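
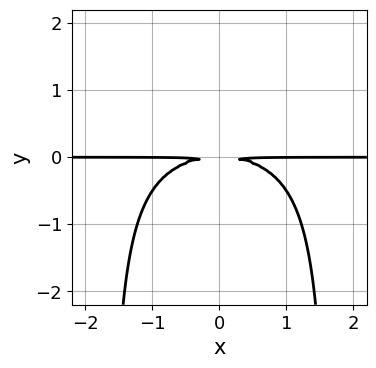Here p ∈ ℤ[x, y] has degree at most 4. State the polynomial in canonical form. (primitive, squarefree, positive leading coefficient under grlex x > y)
x^2*y^2 - x^2*y - 3*y^2

1. deg p = 4. A generic line meets the curve in up to 4 points.
2. Symmetries: the x ↦ −x reflection is a symmetry, so x appears only in even powers.
3. Reading off the gridlines: the visible x-axis segment lies entirely on the curve.
4. Matching integer coefficients to the picture gives p.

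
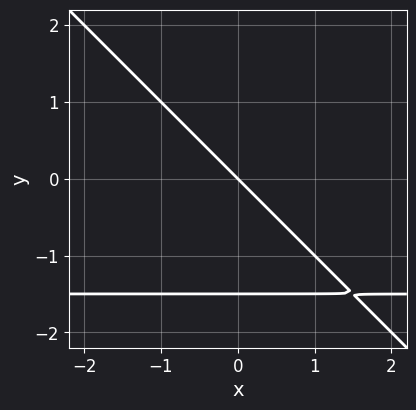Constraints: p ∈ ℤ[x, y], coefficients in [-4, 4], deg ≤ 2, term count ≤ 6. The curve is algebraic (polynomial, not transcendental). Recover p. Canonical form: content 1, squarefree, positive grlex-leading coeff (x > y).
First, degree: the shape is more complex than any degree-1 curve, so deg p = 2.
Then, against the integer gridlines: it meets the x-axis at x = 0 (among the integer gridlines); one y-axis crossing is at y = 0.
Finally, these observations pin down the coefficients.

2*x*y + 2*y^2 + 3*x + 3*y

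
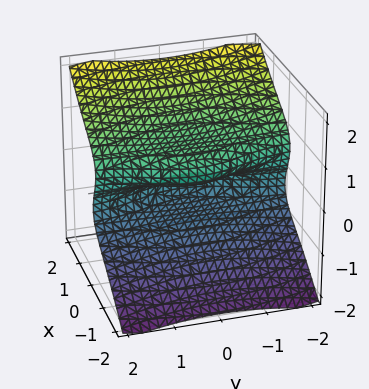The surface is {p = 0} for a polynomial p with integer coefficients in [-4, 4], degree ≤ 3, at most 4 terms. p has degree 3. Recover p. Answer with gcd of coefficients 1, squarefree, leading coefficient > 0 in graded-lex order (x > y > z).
2*x^3 + x*y^2 - 3*z^3 + 2*z

1. Degree: a generic line meets the surface in up to 3 points, so deg p = 3.
2. Observable constraints: the visible y-axis segment lies entirely on the surface; it meets the z-axis at z = 0 (among the integer gridlines); one x-axis crossing is at x = 0.
3. Matching integer coefficients to the picture gives p.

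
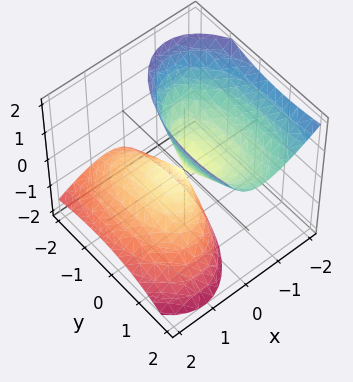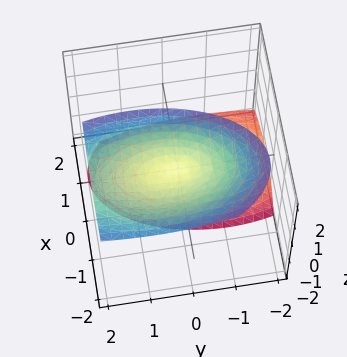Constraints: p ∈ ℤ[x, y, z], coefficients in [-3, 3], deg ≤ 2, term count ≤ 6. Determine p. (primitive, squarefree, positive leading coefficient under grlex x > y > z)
1. I count 2 distinct pieces.
2. deg p = 2.
3. Reading off the gridlines: one y-axis crossing is at y = 0; one x-axis crossing is at x = 0.
4. Assembling these constraints gives the stated polynomial.

3*x^2 + 3*x*z + y^2 - y*z - z^2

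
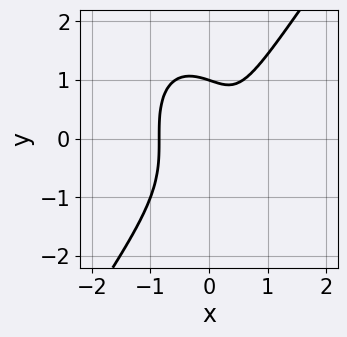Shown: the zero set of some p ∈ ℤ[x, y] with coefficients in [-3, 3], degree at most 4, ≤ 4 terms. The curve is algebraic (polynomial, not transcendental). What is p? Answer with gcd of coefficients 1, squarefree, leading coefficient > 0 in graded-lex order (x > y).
3*x^3 - y^3 - x + 1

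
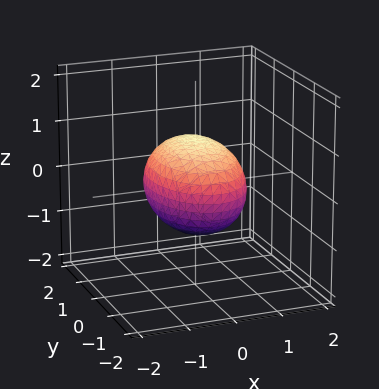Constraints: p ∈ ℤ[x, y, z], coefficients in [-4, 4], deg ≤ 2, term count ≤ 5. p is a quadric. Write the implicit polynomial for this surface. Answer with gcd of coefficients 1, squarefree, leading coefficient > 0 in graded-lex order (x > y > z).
2*x^2 + y^2 + 2*z^2 - 2

(a) The degree is 2 — bounded and convex; a quadric.
(b) Symmetries: it's symmetric under x → −x, forcing even powers of x; mirror symmetry y ↦ −y ⇒ only even powers of y; it's symmetric under z → −z, forcing even powers of z.
(c) Reading off the gridlines: the z-axis gridline crossings are at z ∈ {-1, 1}; among the integer gridlines, it crosses the x-axis at x ∈ {-1, 1}.
(d) Solving for integer coefficients yields p as stated.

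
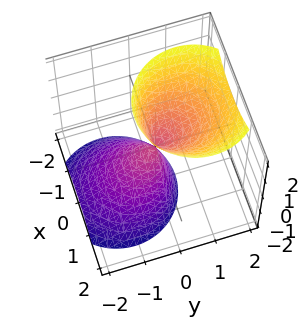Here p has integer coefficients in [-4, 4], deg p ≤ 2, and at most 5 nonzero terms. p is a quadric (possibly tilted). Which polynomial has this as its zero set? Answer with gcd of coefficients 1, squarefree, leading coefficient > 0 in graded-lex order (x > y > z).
3*x^2 + 3*y^2 - 3*y*z - z^2

(a) I count 2 distinct pieces.
(b) The degree is 2 — the shape is more complex than any degree-1 surface.
(c) Reading off the gridlines: it crosses the x-axis at the gridline x = 0; it meets the y-axis at y = 0 (among the integer gridlines); one z-axis crossing is at z = 0.
(d) Putting this together gives p.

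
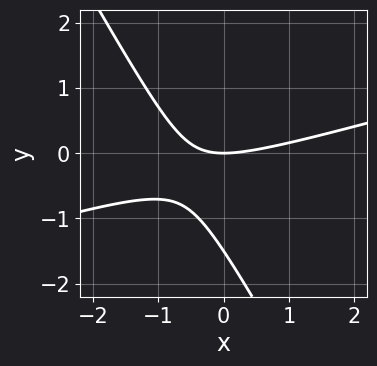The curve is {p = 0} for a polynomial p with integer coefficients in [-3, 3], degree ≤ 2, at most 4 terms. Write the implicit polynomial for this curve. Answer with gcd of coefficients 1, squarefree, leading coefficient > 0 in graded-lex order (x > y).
x^2 - 3*x*y - 2*y^2 - 3*y

deg p = 2.
Reading off the gridlines: it meets the x-axis at x = 0 (among the integer gridlines); one y-axis crossing is at y = 0.
Fitting integer coefficients to these (and the overall shape) gives p.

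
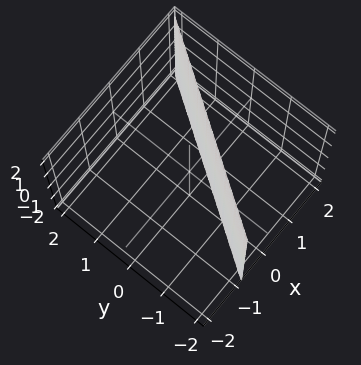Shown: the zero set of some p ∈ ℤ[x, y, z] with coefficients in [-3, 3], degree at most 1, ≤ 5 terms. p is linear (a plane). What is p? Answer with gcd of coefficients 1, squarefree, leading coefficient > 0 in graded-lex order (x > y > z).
3*x - 2*y - 2

First, degree: the surface is flat (a plane), so deg p = 1.
Next, observable constraints: it misses every integer gridline on the z-axis; one y-axis crossing is at y = -1.
Finally, fitting integer coefficients to these (and the overall shape) gives p.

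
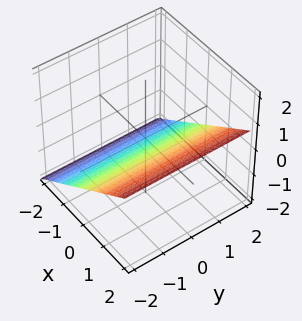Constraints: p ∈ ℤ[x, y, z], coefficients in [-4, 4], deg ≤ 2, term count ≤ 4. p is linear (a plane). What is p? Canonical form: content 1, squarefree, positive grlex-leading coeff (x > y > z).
2*x - 3*z - 2

Degree: every cross-section is a straight line — this is a plane, so deg p = 1.
From the axis intercepts and sections: no y-intercept at any integer in the box; it crosses the x-axis at the gridline x = 1.
Together with the visible shape, these determine p as stated.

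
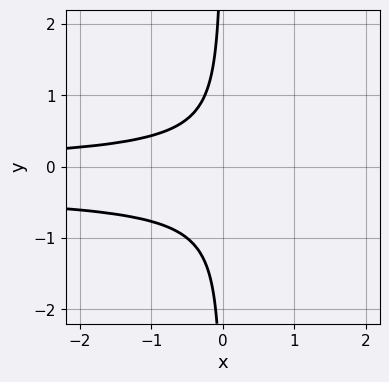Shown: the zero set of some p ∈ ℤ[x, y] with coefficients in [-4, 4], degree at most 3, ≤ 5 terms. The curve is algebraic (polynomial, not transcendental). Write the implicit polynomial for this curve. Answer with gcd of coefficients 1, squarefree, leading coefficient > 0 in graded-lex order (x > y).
1. deg p = 3. A generic line meets the curve in up to 3 points.
2. Checking where it meets the axes: the curve avoids every integer x-axis point in the box; no y-intercept at any integer in the box.
3. Matching integer coefficients to the picture gives p.

3*x*y^2 + x*y + 1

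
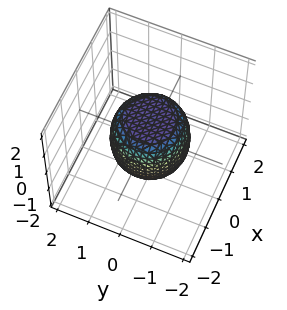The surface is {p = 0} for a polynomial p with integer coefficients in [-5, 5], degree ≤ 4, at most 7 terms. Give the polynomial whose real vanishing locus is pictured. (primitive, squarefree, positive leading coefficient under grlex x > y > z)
(a) deg p = 4.
(b) By symmetry, every cross-section ⟂ z is a circle, so x, y appear only via x² + y².
(c) From the visible intercepts: among the integer gridlines, it crosses the z-axis at z ∈ {-1, 1}; a circular section at z = -1 has radius between 0 and 1.
(d) Putting this together gives p.

2*x^4 + 4*x^2*y^2 + 2*y^4 - x^2 - y^2 + 2*z^2 - 2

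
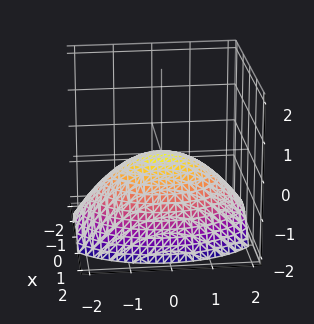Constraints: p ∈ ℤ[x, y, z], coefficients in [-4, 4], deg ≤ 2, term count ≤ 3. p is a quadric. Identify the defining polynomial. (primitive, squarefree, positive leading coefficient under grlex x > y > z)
First, degree: a single bowl opening along one axis; a quadric, so deg p = 2.
Then, symmetries: mirror symmetry y ↦ −y ⇒ only even powers of y; mirror symmetry x ↦ −x ⇒ only even powers of x.
Next, from the axis intercepts and sections: it crosses the z-axis at the gridline z = 0; it crosses the y-axis at the gridline y = 0; it crosses the x-axis at the gridline x = 0.
Finally, these observations pin down the coefficients.

2*x^2 + y^2 + 3*z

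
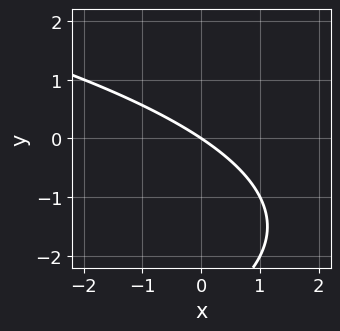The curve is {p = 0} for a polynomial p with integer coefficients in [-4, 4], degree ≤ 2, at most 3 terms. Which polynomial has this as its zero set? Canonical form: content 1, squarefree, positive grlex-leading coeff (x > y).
y^2 + 2*x + 3*y

(a) deg p = 2.
(b) From the visible intercepts: one x-axis crossing is at x = 0; it meets the y-axis at y = 0 (among the integer gridlines).
(c) The integer polynomial consistent with all of this is the stated p.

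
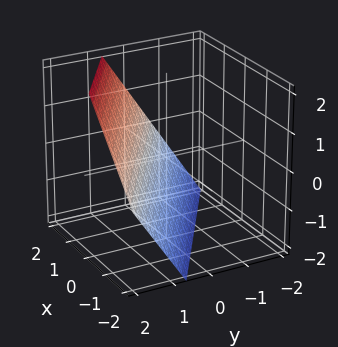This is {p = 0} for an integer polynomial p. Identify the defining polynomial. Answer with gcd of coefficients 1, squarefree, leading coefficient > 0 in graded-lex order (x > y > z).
2*x + 3*y - 2*z - 2

The degree is 1 — the surface is flat (a plane).
From the axis intercepts and sections: it crosses the z-axis at the gridline z = -1; one x-axis crossing is at x = 1.
Putting this together gives p.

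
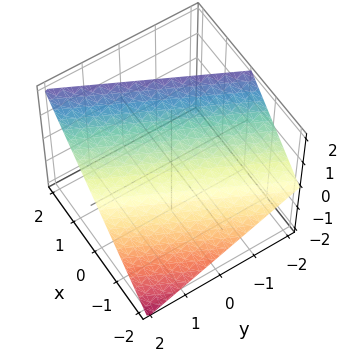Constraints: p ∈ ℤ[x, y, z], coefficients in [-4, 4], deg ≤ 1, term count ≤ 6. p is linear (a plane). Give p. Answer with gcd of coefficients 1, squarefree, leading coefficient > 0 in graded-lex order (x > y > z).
(a) The degree is 1 — the surface is flat (a plane).
(b) Checking where it meets the axes: it meets the z-axis at z = 1 (among the integer gridlines); it crosses the x-axis at the gridline x = -1.
(c) These observations pin down the coefficients.

2*x - y - 2*z + 2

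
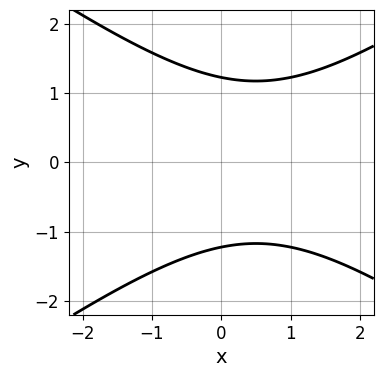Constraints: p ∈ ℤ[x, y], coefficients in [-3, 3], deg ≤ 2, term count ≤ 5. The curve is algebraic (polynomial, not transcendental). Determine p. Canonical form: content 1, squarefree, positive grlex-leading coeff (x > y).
x^2 - 2*y^2 - x + 3

deg p = 2. The shape is more complex than any degree-1 curve.
Symmetries: it's symmetric under y → −y, forcing even powers of y.
From the axis intercepts and sections: it misses every integer gridline on the x-axis.
Fitting integer coefficients to these (and the overall shape) gives p.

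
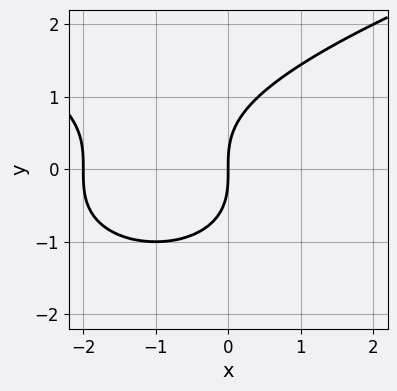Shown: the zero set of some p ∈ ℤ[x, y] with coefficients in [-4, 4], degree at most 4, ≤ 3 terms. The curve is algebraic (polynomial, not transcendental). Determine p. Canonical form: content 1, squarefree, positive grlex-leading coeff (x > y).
y^3 - x^2 - 2*x

The degree is 3 — no degree-2 curve has this shape.
From the visible intercepts: it crosses the y-axis at the gridline y = 0; the x-axis gridline crossings are at x ∈ {-2, 0}.
The integer polynomial consistent with all of this is the stated p.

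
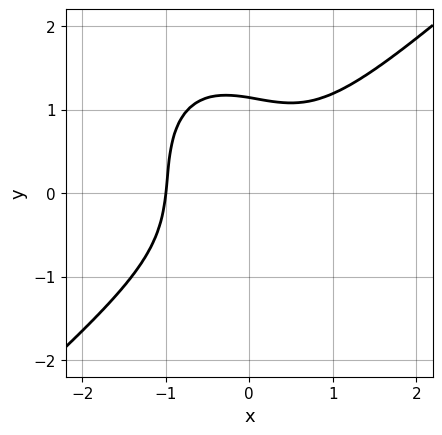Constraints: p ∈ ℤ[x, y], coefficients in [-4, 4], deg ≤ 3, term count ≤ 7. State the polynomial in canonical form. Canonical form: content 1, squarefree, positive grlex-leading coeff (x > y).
3*x^3 - x^2*y - x*y^2 - 2*y^3 + 3

First, deg p = 3. The shape is more complex than any degree-2 curve.
Next, reading off the gridlines: it meets the x-axis at x = -1 (among the integer gridlines).
Finally, the integer polynomial consistent with all of this is the stated p.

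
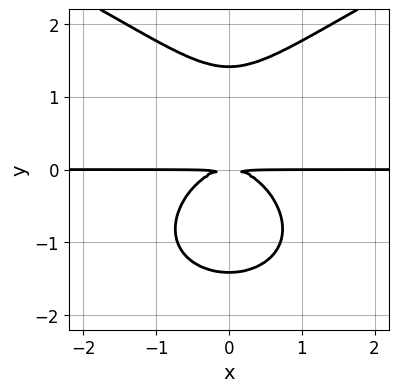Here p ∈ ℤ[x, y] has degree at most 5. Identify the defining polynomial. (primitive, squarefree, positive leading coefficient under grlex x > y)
y^4 - 2*x^2*y - 2*y^2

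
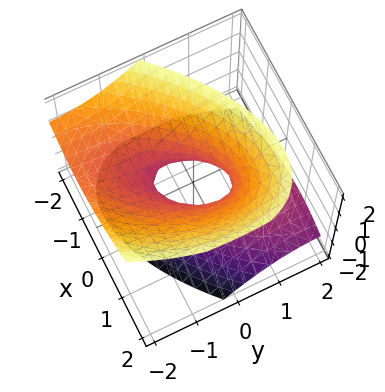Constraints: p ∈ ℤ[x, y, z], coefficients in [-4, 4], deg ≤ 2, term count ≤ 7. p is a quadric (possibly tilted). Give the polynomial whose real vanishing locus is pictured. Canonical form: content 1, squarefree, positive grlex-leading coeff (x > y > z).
3*x^2 - 3*x*y + 2*y^2 + 3*y*z - 3*z^2 - 1

First, degree: a generic line meets the surface in up to 2 points, so deg p = 2.
Then, observable constraints: no z-intercept at any integer in the box.
Finally, matching integer coefficients to the picture gives p.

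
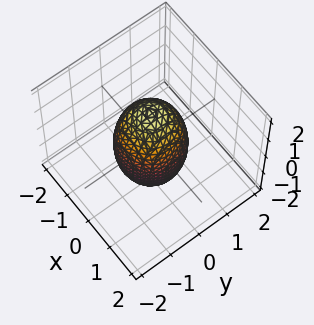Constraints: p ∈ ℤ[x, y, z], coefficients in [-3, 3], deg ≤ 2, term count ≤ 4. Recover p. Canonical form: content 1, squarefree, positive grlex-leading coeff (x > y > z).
The degree is 2 — a closed, bounded, convex surface; a quadric.
Symmetry: every cross-section ⟂ z is a circle, so x, y appear only via x² + y²; mirror symmetry z ↦ −z ⇒ only even powers of z.
Observable constraints: the x-axis gridline crossings are at x ∈ {-1, 1}; a circular section at z = 1 has radius between 0 and 1; the y-axis gridline crossings are at y ∈ {-1, 1}.
Matching integer coefficients to the picture gives p.

3*x^2 + 3*y^2 + z^2 - 3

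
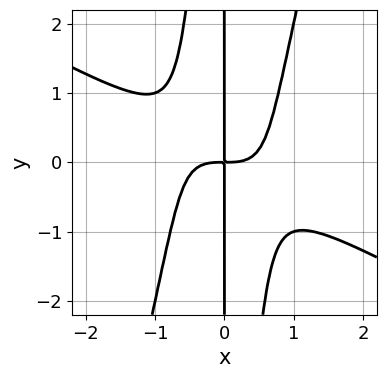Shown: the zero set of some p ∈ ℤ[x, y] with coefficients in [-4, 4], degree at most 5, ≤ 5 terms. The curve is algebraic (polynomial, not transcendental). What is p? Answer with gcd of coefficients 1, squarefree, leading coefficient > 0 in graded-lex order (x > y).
1. deg p = 4. A generic line meets the curve in up to 4 points.
2. Checking where it meets the axes: every point of the y-axis in the box is on the curve.
3. These observations pin down the coefficients.

2*x^4 + 3*x^3*y - x^2*y^2 - 2*x*y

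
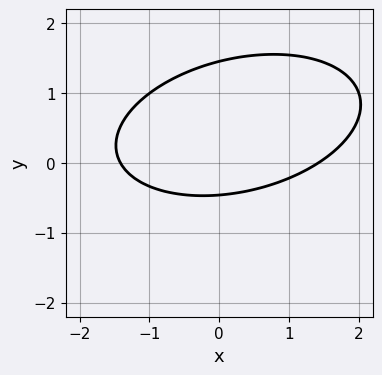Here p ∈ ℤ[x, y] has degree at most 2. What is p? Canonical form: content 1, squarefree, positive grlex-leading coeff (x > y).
(a) Degree: a generic line meets the curve in up to 2 points, so deg p = 2.
(b) Putting this together gives p.

x^2 - x*y + 3*y^2 - 3*y - 2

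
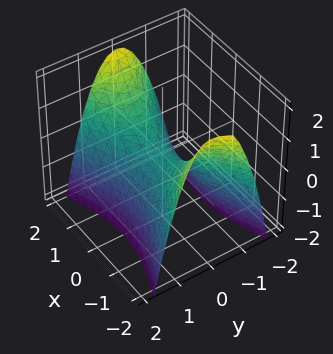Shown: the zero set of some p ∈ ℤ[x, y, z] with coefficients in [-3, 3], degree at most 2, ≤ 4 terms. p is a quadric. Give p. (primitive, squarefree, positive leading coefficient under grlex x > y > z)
The degree is 2 — a saddle surface; a quadric.
Symmetries: it's symmetric under y → −y, forcing even powers of y; the x ↦ −x reflection is a symmetry, so x appears only in even powers.
Checking where it meets the axes: it crosses the z-axis at the gridline z = 0; it crosses the x-axis at the gridline x = 0; it crosses the y-axis at the gridline y = 0.
Assembling these constraints gives the stated polynomial.

x^2 - 3*y^2 - 2*z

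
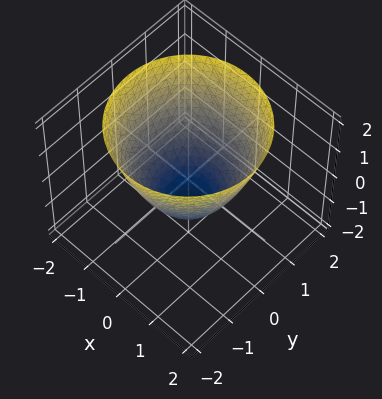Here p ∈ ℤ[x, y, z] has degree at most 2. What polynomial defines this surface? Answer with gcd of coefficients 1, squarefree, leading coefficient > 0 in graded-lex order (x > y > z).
(a) The degree is 2 — a generic line meets the surface in up to 2 points.
(b) Symmetries: rotational symmetry about the z-axis ⇒ p depends on x, y only through x² + y².
(c) From the axis intercepts and sections: among the integer gridlines, it crosses the x-axis at x ∈ {-1, 1}; the y-axis gridline crossings are at y ∈ {-1, 1}.
(d) Assembling these constraints gives the stated polynomial.

x^2 + y^2 - z - 1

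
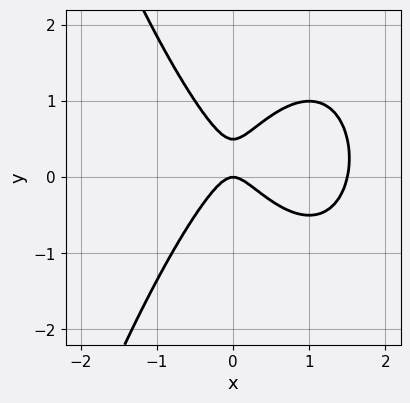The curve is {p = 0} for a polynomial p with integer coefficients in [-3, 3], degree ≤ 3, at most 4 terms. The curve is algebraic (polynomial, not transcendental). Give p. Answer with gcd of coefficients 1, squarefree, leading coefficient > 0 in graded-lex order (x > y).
2*x^3 - 3*x^2 + 2*y^2 - y

1. deg p = 3.
2. Observable constraints: it meets the y-axis at y = 0 (among the integer gridlines); one x-axis crossing is at x = 0.
3. Fitting integer coefficients to these (and the overall shape) gives p.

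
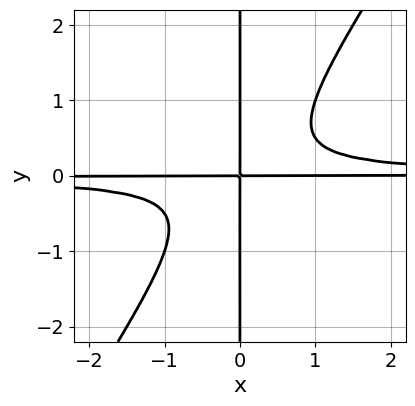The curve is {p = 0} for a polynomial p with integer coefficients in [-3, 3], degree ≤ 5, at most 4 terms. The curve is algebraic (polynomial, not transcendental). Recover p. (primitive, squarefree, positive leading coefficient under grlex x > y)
3*x^2*y^2 - 2*x*y^3 - x*y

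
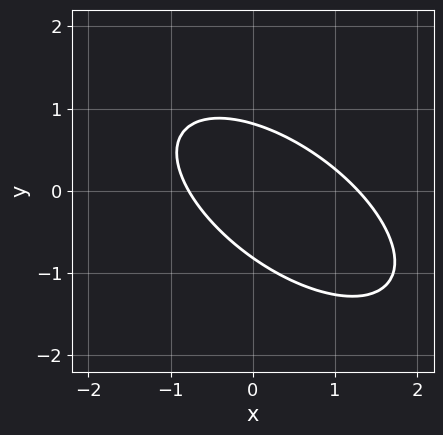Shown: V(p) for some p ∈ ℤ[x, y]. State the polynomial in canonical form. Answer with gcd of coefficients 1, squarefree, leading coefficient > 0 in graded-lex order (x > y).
2*x^2 + 3*x*y + 3*y^2 - x - 2

The degree is 2 — the shape is more complex than any degree-1 curve.
Matching integer coefficients to the picture gives p.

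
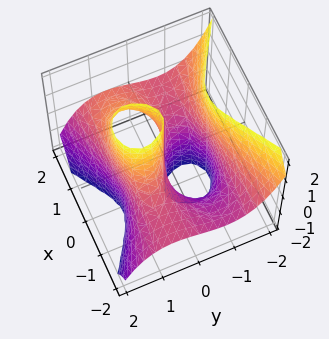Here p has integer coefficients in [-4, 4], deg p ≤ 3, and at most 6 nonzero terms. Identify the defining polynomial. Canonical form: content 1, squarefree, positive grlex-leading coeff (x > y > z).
2*x^2*z + 2*y^3 - x - 3*y

First, degree: a generic line meets the surface in up to 3 points, so deg p = 3.
Then, against the integer gridlines: the visible z-axis segment lies entirely on the surface; one y-axis crossing is at y = 0; one x-axis crossing is at x = 0.
Finally, assembling these constraints gives the stated polynomial.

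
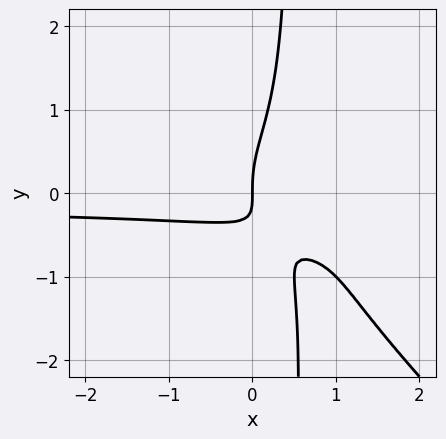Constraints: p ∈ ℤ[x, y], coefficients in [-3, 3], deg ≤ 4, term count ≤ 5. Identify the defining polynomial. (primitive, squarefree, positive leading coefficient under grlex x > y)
deg p = 4. No degree-3 curve has this shape.
Checking where it meets the axes: one x-axis crossing is at x = 0; one y-axis crossing is at y = 0.
Putting this together gives p.

2*x^2*y^2 + 2*x*y^3 - y^3 + 2*x*y + x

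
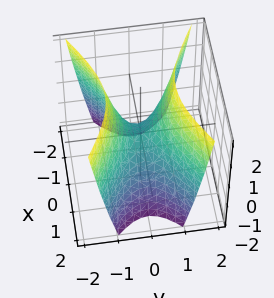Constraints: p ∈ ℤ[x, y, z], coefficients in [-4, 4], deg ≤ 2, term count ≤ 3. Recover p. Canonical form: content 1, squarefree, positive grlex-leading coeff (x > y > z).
x^2 - 2*y^2 + z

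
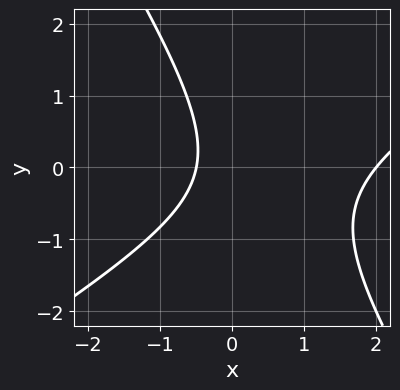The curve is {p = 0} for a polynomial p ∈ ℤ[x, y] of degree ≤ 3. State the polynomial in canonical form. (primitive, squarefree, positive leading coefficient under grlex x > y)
2*x^2 - 2*x*y - 2*y^2 - 3*x - 2

(a) The degree is 2 — a generic line meets the curve in up to 2 points.
(b) Against the integer gridlines: one x-axis crossing is at x = 2; no y-intercept at any integer in the box.
(c) Solving for integer coefficients yields p as stated.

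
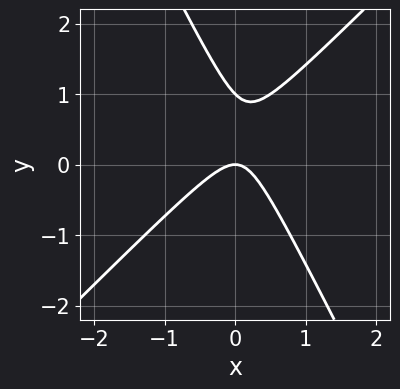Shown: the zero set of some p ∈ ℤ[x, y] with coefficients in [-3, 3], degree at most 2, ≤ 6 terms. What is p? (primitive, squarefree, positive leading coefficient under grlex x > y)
The degree is 2 — a generic line meets the curve in up to 2 points.
From the axis intercepts and sections: it meets the x-axis at x = 0 (among the integer gridlines); the y-axis gridline crossings are at y ∈ {0, 1}.
Fitting integer coefficients to these (and the overall shape) gives p.

2*x^2 - x*y - y^2 + y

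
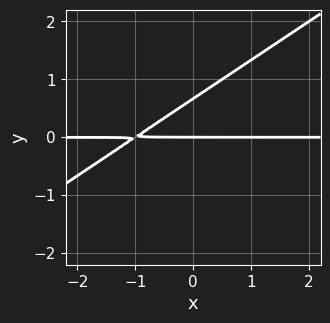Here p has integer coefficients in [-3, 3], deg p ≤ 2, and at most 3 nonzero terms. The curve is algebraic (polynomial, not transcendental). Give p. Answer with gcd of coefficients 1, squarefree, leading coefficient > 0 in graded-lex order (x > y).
(a) The degree is 2 — no degree-1 curve has this shape.
(b) Checking where it meets the axes: the visible x-axis segment lies entirely on the curve; it meets the y-axis at y = 0 (among the integer gridlines).
(c) Putting this together gives p.

2*x*y - 3*y^2 + 2*y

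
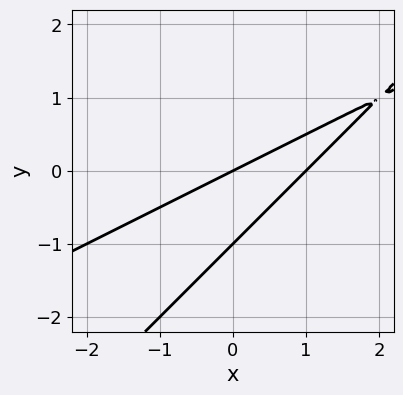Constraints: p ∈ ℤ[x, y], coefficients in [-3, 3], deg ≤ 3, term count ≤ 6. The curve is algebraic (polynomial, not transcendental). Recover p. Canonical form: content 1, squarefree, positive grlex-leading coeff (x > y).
x^2 - 3*x*y + 2*y^2 - x + 2*y

1. The degree is 2 — no degree-1 curve has this shape.
2. Checking where it meets the axes: among the integer gridlines, it crosses the x-axis at x ∈ {0, 1}; among the integer gridlines, it crosses the y-axis at y ∈ {-1, 0}.
3. Matching integer coefficients to the picture gives p.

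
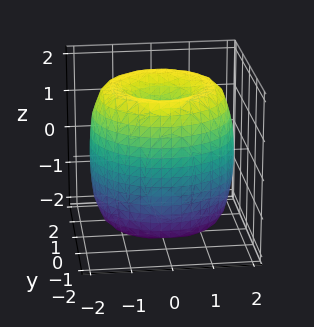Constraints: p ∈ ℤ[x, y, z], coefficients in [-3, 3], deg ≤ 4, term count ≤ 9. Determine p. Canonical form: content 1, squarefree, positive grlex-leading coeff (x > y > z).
x^4 + 2*x^2*y^2 + y^4 - 3*x^2 - 3*y^2 + z^2 - 1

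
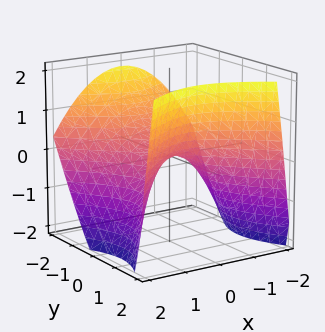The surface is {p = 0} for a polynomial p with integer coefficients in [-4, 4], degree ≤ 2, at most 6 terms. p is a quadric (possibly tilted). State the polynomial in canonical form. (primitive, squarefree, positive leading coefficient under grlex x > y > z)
2*x^2 - 2*y^2 - y*z + 3*z

1. The degree is 2 — the shape is more complex than any degree-1 surface.
2. Reading off the gridlines: one z-axis crossing is at z = 0; one y-axis crossing is at y = 0; it crosses the x-axis at the gridline x = 0.
3. Fitting integer coefficients to these (and the overall shape) gives p.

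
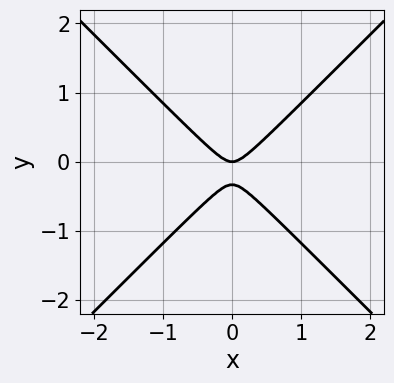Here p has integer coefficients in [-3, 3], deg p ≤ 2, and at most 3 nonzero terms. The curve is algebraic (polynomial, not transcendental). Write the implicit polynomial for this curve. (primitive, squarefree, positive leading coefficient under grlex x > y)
3*x^2 - 3*y^2 - y

1. deg p = 2. No degree-1 curve has this shape.
2. Symmetries: mirror symmetry x ↦ −x ⇒ only even powers of x.
3. Observable constraints: it meets the x-axis at x = 0 (among the integer gridlines); it crosses the y-axis at the gridline y = 0.
4. Matching integer coefficients to the picture gives p.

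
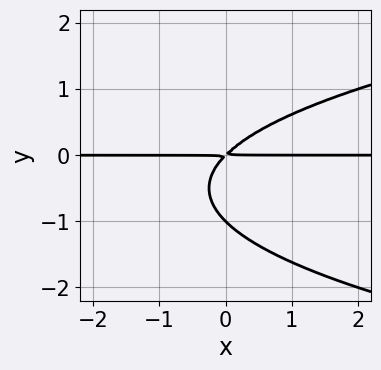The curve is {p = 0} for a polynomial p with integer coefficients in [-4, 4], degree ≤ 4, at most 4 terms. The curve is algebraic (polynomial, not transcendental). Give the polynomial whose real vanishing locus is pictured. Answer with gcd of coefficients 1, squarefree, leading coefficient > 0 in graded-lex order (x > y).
1. Degree: the shape is more complex than any degree-2 curve, so deg p = 3.
2. Reading off the gridlines: it meets the y-axis at y = -1 (among the integer gridlines); the visible x-axis segment lies entirely on the curve.
3. Assembling these constraints gives the stated polynomial.

y^3 - x*y + y^2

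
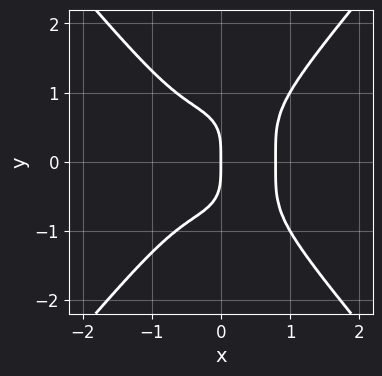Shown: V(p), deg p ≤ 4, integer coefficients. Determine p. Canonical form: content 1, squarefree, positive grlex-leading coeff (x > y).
1. deg p = 4.
2. Symmetries: mirror symmetry y ↦ −y ⇒ only even powers of y.
3. From the visible intercepts: it meets the y-axis at y = 0 (among the integer gridlines); one x-axis crossing is at x = 0.
4. Putting this together gives p.

2*x^4 - y^4 - x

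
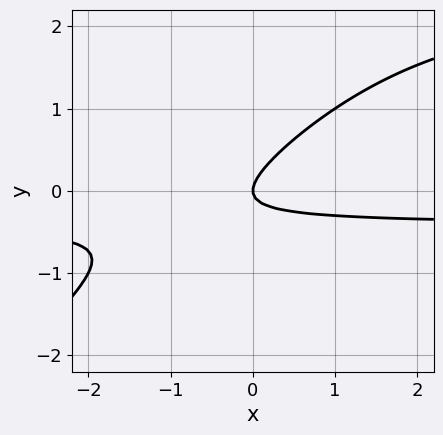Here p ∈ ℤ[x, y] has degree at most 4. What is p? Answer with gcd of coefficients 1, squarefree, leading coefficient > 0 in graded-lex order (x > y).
x*y^2 - y^3 - 2*x*y + 3*y^2 - x

(a) The degree is 3 — no degree-2 curve has this shape.
(b) Observable constraints: it crosses the y-axis at the gridline y = 0; it crosses the x-axis at the gridline x = 0.
(c) These observations pin down the coefficients.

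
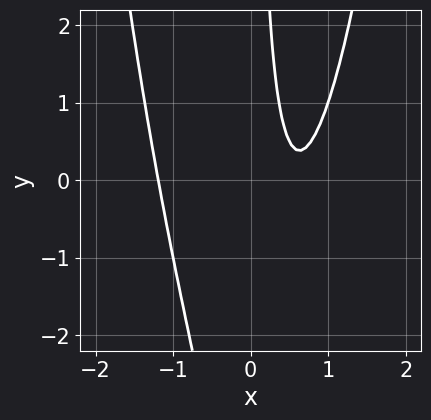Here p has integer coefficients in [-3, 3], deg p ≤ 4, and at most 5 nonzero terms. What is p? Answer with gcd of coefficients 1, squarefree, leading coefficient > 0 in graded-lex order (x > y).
2*x^3 - x*y - 2*x + 1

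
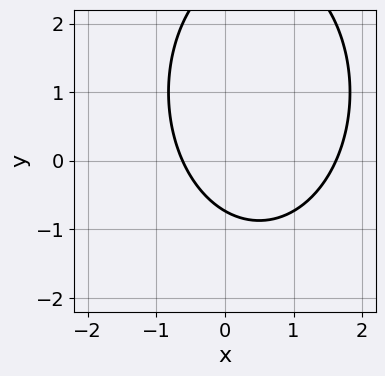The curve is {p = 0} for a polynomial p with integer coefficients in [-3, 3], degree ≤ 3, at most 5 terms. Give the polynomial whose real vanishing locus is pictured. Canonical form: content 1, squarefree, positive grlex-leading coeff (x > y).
2*x^2 + y^2 - 2*x - 2*y - 2

(a) deg p = 2. The shape is more complex than any degree-1 curve.
(b) The integer polynomial consistent with all of this is the stated p.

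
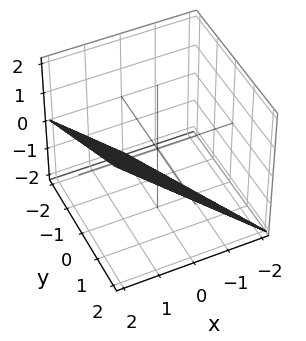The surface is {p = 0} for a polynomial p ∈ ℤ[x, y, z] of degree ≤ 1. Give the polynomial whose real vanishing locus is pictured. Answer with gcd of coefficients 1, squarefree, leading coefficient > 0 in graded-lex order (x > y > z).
2*x + y - 2*z - 2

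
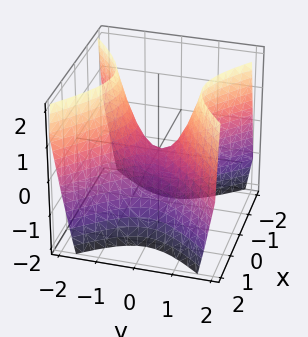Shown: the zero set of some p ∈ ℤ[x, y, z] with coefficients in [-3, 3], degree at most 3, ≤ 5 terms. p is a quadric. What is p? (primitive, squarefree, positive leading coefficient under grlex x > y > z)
3*x^2 - 3*y^2 + 2*z

The degree is 2 — a saddle surface; a quadric.
Symmetries: the y ↦ −y reflection is a symmetry, so y appears only in even powers; the x ↦ −x reflection is a symmetry, so x appears only in even powers.
From the visible intercepts: one y-axis crossing is at y = 0; it crosses the z-axis at the gridline z = 0; one x-axis crossing is at x = 0.
Solving for integer coefficients yields p as stated.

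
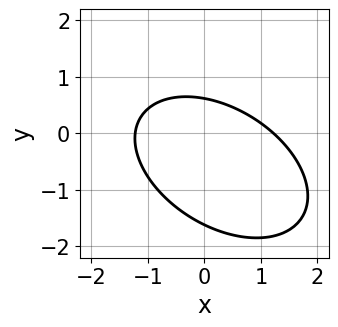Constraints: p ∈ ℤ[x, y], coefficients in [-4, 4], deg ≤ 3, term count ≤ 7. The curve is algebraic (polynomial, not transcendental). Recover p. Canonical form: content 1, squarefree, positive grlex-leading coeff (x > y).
1. Degree: no degree-1 curve has this shape, so deg p = 2.
2. Solving for integer coefficients yields p as stated.

2*x^2 + 2*x*y + 3*y^2 + 3*y - 3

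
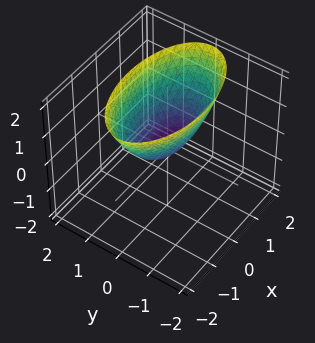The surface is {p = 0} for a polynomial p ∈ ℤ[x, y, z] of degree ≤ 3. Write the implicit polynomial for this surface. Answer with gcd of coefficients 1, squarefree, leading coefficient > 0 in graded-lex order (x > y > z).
x^2 + 3*y^2 - 2*z

First, deg p = 2. A paraboloid; a quadric.
Then, symmetries: mirror symmetry x ↦ −x ⇒ only even powers of x; it's symmetric under y → −y, forcing even powers of y.
Next, against the integer gridlines: it crosses the y-axis at the gridline y = 0; it meets the z-axis at z = 0 (among the integer gridlines); it crosses the x-axis at the gridline x = 0.
Finally, the integer polynomial consistent with all of this is the stated p.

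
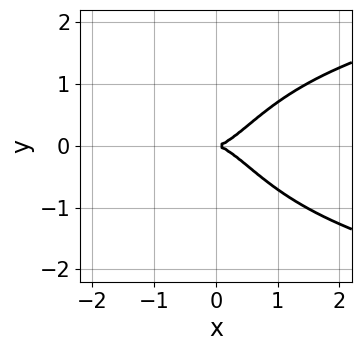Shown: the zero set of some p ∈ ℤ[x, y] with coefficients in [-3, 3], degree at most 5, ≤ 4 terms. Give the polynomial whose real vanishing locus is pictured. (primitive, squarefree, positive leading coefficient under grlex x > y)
x^2*y^2 - x^3 + y^2

First, deg p = 4. No degree-3 curve has this shape.
Next, symmetries: mirror symmetry y ↦ −y ⇒ only even powers of y.
Then, from the visible intercepts: it crosses the x-axis at the gridline x = 0; it crosses the y-axis at the gridline y = 0.
Finally, solving for integer coefficients yields p as stated.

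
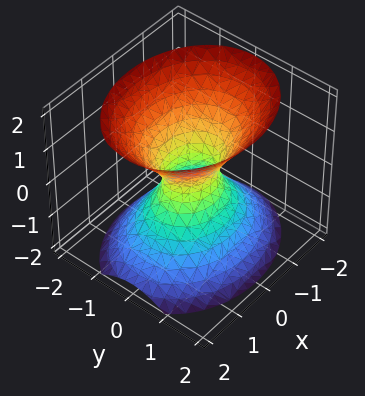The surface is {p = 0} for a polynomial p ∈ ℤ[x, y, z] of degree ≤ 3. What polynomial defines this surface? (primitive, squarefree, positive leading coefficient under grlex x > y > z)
First, degree: an hourglass — one-sheet hyperboloid; a quadric, so deg p = 2.
Then, symmetries: the x ↦ −x reflection is a symmetry, so x appears only in even powers; it's symmetric under y → −y, forcing even powers of y; mirror symmetry z ↦ −z ⇒ only even powers of z.
Then, checking where it meets the axes: it misses every integer gridline on the z-axis.
Finally, assembling these constraints gives the stated polynomial.

2*x^2 + 3*y^2 - 2*z^2 - 1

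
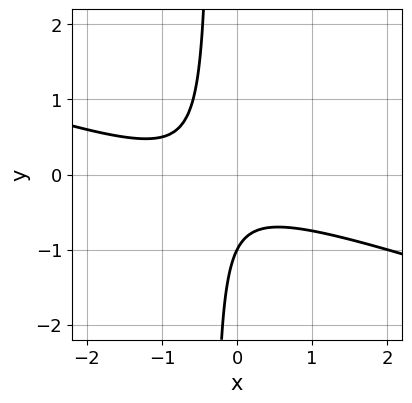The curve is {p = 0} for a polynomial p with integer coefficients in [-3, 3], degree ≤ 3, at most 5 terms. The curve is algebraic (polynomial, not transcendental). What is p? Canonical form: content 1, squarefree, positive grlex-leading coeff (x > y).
(a) The degree is 2 — no degree-1 curve has this shape.
(b) Against the integer gridlines: it misses every integer gridline on the x-axis; one y-axis crossing is at y = -1.
(c) These observations pin down the coefficients.

x^2 + 3*x*y + x + y + 1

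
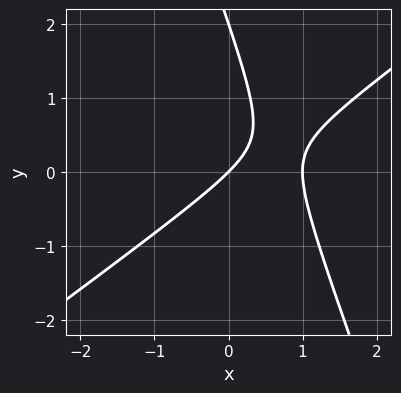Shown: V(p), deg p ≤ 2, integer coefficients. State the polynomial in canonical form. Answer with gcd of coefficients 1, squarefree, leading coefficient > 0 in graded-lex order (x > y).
First, the degree is 2 — a generic line meets the curve in up to 2 points.
Next, against the integer gridlines: among the integer gridlines, it crosses the x-axis at x ∈ {0, 1}; the y-axis gridline crossings are at y ∈ {0, 2}.
Finally, matching integer coefficients to the picture gives p.

2*x^2 - 2*x*y - y^2 - 2*x + 2*y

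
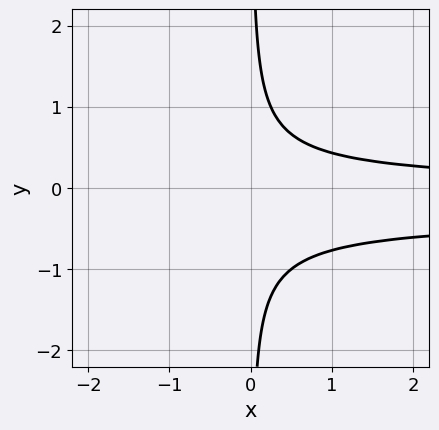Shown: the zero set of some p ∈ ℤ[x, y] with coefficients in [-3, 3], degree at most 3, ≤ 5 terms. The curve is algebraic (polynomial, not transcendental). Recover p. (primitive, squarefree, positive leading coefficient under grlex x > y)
3*x*y^2 + x*y - 1

The degree is 3 — no degree-2 curve has this shape.
Observable constraints: it misses every integer gridline on the x-axis; it misses every integer gridline on the y-axis.
Together with the visible shape, these determine p as stated.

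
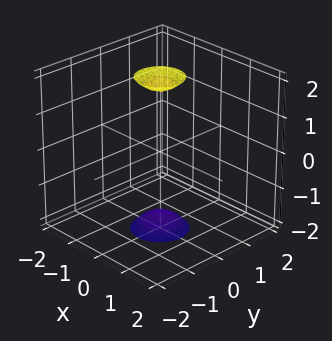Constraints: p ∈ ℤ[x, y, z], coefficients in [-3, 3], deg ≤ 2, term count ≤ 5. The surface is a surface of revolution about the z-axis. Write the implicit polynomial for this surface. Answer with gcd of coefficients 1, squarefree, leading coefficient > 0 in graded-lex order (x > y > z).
3*x^2 + 3*y^2 - z^2 + 3

(a) There are 2 components.
(b) Degree: the shape is more complex than any degree-1 surface, so deg p = 2.
(c) By symmetry, every cross-section ⟂ z is a circle, so x, y appear only via x² + y².
(d) From the visible intercepts: a circular section at z = -2 has radius between 0 and 1; no x-intercept at any integer in the box; it misses every integer gridline on the y-axis.
(e) These observations pin down the coefficients.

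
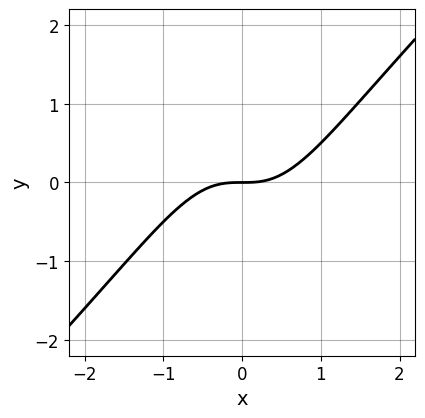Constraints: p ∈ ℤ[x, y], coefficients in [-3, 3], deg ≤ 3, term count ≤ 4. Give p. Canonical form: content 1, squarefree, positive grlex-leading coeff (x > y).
x^3 - x^2*y - y

1. deg p = 3.
2. Checking where it meets the axes: one x-axis crossing is at x = 0; one y-axis crossing is at y = 0.
3. Putting this together gives p.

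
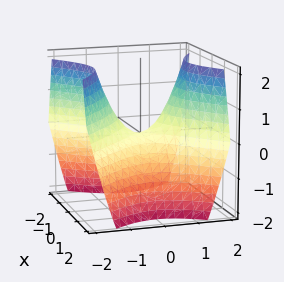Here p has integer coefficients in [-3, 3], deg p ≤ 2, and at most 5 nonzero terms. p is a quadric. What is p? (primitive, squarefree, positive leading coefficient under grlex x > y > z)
x^2 - y^2 + z

(a) The degree is 2 — a hyperbolic paraboloid; a quadric.
(b) Symmetries: it's symmetric under x → −x, forcing even powers of x; it's symmetric under y → −y, forcing even powers of y.
(c) Checking where it meets the axes: it crosses the x-axis at the gridline x = 0; it meets the z-axis at z = 0 (among the integer gridlines); it crosses the y-axis at the gridline y = 0.
(d) Assembling these constraints gives the stated polynomial.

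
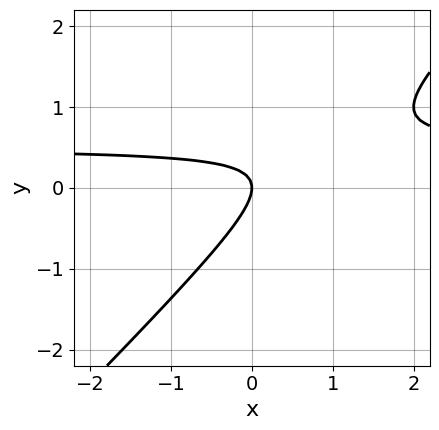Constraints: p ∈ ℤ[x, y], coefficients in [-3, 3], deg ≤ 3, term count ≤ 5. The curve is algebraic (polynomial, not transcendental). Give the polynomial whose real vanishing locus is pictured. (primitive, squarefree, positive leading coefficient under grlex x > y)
2*x*y - 2*y^2 - x

deg p = 2. The shape is more complex than any degree-1 curve.
Against the integer gridlines: it crosses the x-axis at the gridline x = 0; it crosses the y-axis at the gridline y = 0.
Together with the visible shape, these determine p as stated.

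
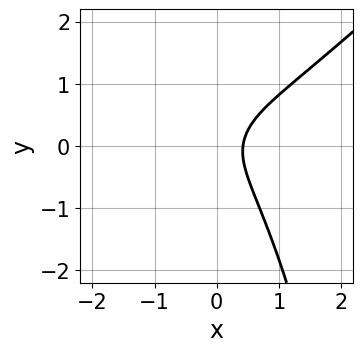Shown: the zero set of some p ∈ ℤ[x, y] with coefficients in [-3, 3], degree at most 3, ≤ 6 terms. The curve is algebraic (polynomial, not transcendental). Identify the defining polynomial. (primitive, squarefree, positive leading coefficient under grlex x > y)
2*x^3 - 2*x^2*y - 2*y^2 + 2*x - 1

Degree: the shape is more complex than any degree-2 curve, so deg p = 3.
Checking where it meets the axes: it misses every integer gridline on the y-axis.
The integer polynomial consistent with all of this is the stated p.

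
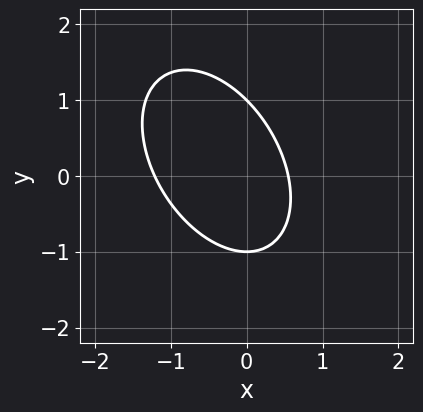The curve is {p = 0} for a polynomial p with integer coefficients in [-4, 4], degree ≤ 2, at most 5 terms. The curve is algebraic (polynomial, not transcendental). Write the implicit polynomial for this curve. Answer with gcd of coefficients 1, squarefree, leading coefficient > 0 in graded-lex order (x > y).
(a) The degree is 2 — a generic line meets the curve in up to 2 points.
(b) Observable constraints: the y-axis gridline crossings are at y ∈ {-1, 1}.
(c) Together with the visible shape, these determine p as stated.

3*x^2 + 2*x*y + 2*y^2 + 2*x - 2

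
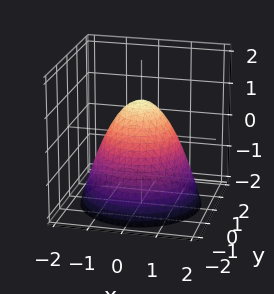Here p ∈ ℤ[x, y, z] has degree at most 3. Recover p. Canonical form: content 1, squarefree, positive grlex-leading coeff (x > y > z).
x^2 + y^2 + z - 1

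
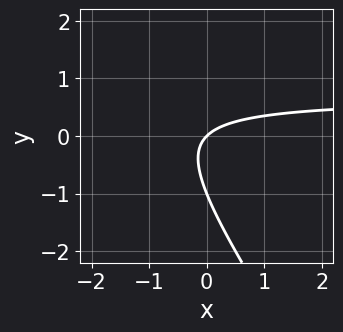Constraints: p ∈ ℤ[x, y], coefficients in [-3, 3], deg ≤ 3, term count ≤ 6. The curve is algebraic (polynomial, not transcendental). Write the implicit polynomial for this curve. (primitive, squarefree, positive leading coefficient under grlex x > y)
3*x*y + 2*y^2 - 2*x + 2*y

1. deg p = 2.
2. Observable constraints: one x-axis crossing is at x = 0; the y-axis gridline crossings are at y ∈ {-1, 0}.
3. Fitting integer coefficients to these (and the overall shape) gives p.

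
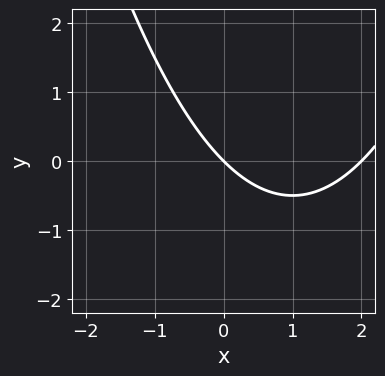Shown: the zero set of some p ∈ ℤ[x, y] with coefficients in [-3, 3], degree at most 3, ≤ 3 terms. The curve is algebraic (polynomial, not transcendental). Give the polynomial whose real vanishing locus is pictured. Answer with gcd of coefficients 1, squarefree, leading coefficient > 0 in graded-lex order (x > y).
x^2 - 2*x - 2*y

(a) deg p = 2.
(b) Checking where it meets the axes: among the integer gridlines, it crosses the x-axis at x ∈ {0, 2}; it meets the y-axis at y = 0 (among the integer gridlines).
(c) Solving for integer coefficients yields p as stated.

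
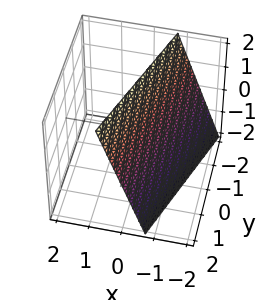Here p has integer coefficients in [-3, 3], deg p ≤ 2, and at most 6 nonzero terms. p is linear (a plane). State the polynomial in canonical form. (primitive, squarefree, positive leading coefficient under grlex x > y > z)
1. Degree: the surface is flat (a plane), so deg p = 1.
2. Reading off the gridlines: one y-axis crossing is at y = 2; it crosses the z-axis at the gridline z = 2.
3. Matching integer coefficients to the picture gives p.

3*x - y - z + 2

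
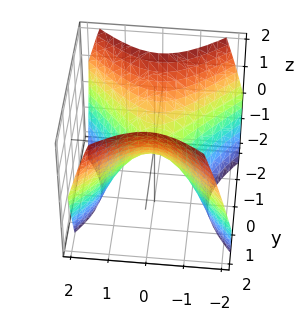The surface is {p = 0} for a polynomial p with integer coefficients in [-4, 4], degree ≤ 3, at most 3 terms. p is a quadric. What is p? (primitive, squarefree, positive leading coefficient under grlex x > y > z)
x^2 - y^2 + z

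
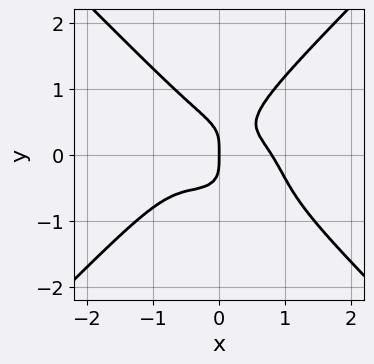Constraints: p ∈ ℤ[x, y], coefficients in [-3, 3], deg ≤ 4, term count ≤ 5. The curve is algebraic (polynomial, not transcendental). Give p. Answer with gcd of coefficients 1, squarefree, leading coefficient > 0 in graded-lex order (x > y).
2*x^4 + x^2*y^2 - 3*y^4 + 3*x^2*y - x

The degree is 4 — a generic line meets the curve in up to 4 points.
From the visible intercepts: it crosses the y-axis at the gridline y = 0; one x-axis crossing is at x = 0.
Matching integer coefficients to the picture gives p.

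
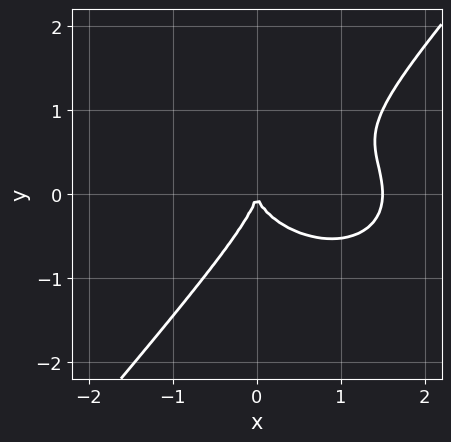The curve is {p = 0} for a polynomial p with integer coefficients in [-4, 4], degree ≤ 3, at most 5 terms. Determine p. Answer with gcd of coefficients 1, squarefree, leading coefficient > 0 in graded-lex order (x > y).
The degree is 3 — a generic line meets the curve in up to 3 points.
Against the integer gridlines: one y-axis crossing is at y = 0; it crosses the x-axis at the gridline x = 0.
Fitting integer coefficients to these (and the overall shape) gives p.

2*x^3 + 2*x*y^2 - 3*y^3 - 3*x^2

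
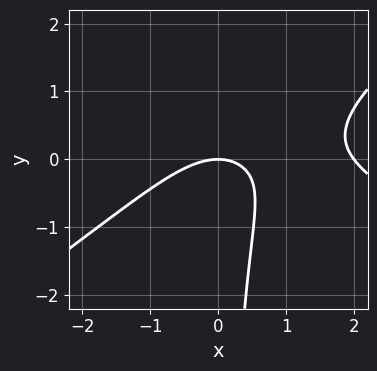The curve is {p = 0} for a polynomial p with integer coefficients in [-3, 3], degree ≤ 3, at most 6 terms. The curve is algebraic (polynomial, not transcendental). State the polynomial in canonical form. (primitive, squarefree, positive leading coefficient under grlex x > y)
x^3 - 2*x*y^2 - 2*x^2 + 3*x*y - 3*y

Degree: a generic line meets the curve in up to 3 points, so deg p = 3.
From the axis intercepts and sections: one y-axis crossing is at y = 0; the x-axis gridline crossings are at x ∈ {0, 2}.
Solving for integer coefficients yields p as stated.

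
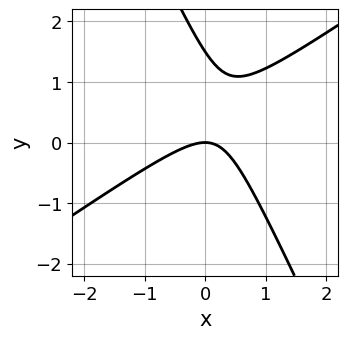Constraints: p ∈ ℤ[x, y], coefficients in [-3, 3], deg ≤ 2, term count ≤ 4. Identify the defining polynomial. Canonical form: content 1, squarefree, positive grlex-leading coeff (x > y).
3*x^2 - 3*x*y - 2*y^2 + 3*y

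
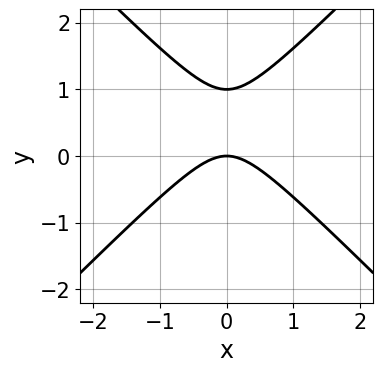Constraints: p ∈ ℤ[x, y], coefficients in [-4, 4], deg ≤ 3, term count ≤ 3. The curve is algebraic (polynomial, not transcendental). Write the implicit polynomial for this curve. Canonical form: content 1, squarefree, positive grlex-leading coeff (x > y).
The degree is 2 — the shape is more complex than any degree-1 curve.
Symmetries: it's symmetric under x → −x, forcing even powers of x.
From the axis intercepts and sections: it meets the x-axis at x = 0 (among the integer gridlines); among the integer gridlines, it crosses the y-axis at y ∈ {0, 1}.
Solving for integer coefficients yields p as stated.

x^2 - y^2 + y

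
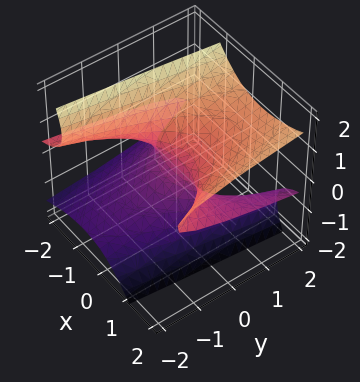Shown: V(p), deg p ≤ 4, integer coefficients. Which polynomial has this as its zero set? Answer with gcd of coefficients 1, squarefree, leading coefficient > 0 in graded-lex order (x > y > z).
x^2*z - x*z^2 - z^3 + y

deg p = 3. A generic line meets the surface in up to 3 points.
From the axis intercepts and sections: it crosses the y-axis at the gridline y = 0; one z-axis crossing is at z = 0; the visible x-axis segment lies entirely on the surface.
Assembling these constraints gives the stated polynomial.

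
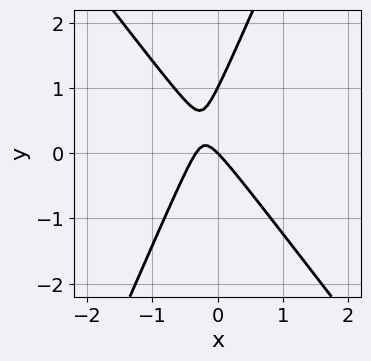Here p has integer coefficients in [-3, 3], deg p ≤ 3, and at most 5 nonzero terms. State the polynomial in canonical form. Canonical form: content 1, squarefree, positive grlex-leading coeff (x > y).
3*x^2 + x*y - y^2 + x + y

First, deg p = 2. The shape is more complex than any degree-1 curve.
Next, observable constraints: one x-axis crossing is at x = 0; among the integer gridlines, it crosses the y-axis at y ∈ {0, 1}.
Finally, together with the visible shape, these determine p as stated.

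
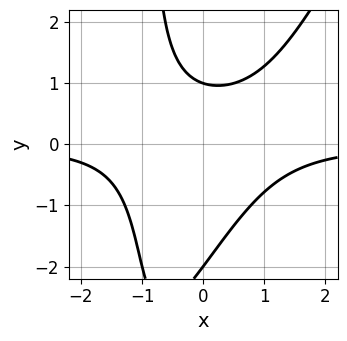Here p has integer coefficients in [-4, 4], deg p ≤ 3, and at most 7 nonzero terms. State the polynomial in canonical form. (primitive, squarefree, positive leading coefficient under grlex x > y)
(a) Degree: the shape is more complex than any degree-2 curve, so deg p = 3.
(b) Against the integer gridlines: among the integer gridlines, it crosses the y-axis at y ∈ {-2, 1}; the curve avoids every integer x-axis point in the box.
(c) Solving for integer coefficients yields p as stated.

2*x^2*y - x*y^2 - y^2 - y + 2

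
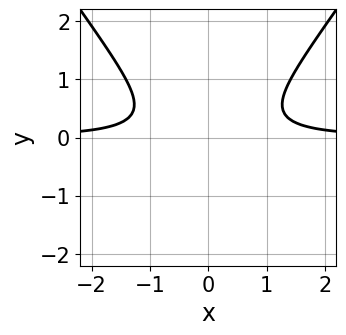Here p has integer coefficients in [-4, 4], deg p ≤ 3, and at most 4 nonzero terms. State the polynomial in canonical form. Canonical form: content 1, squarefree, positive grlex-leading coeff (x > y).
(a) Degree: no degree-2 curve has this shape, so deg p = 3.
(b) Symmetries: mirror symmetry x ↦ −x ⇒ only even powers of x.
(c) Against the integer gridlines: the curve avoids every integer x-axis point in the box; it misses every integer gridline on the y-axis.
(d) Fitting integer coefficients to these (and the overall shape) gives p.

2*x^2*y - y^3 - 2*y^2 - 1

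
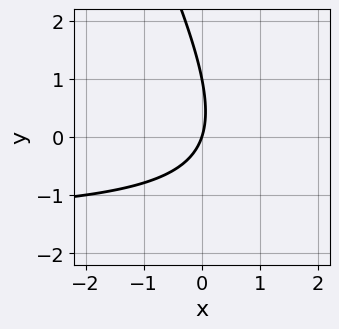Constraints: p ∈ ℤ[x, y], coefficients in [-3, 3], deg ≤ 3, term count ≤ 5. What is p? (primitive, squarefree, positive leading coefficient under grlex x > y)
The degree is 2 — the shape is more complex than any degree-1 curve.
Checking where it meets the axes: the y-axis gridline crossings are at y ∈ {0, 1}; it crosses the x-axis at the gridline x = 0.
Putting this together gives p.

2*x*y + y^2 + 3*x - y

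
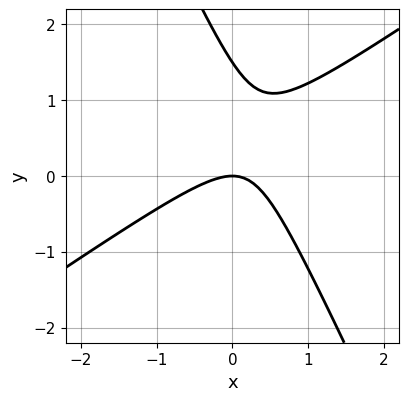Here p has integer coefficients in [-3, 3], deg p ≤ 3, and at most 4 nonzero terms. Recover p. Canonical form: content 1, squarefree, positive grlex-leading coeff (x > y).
3*x^2 - 3*x*y - 2*y^2 + 3*y

1. The degree is 2 — a generic line meets the curve in up to 2 points.
2. Reading off the gridlines: one x-axis crossing is at x = 0; it meets the y-axis at y = 0 (among the integer gridlines).
3. Assembling these constraints gives the stated polynomial.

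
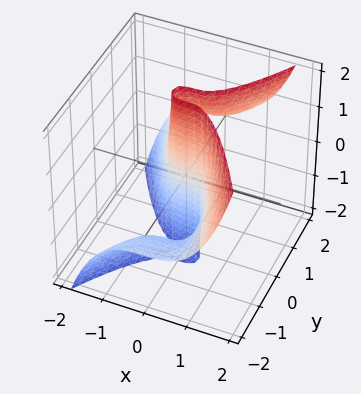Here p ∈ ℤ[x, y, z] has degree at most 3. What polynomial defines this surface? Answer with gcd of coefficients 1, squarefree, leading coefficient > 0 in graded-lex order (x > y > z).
3*x^3 - 2*y^2*z + 2*y

Degree: the shape is more complex than any degree-2 surface, so deg p = 3.
From the visible intercepts: the visible z-axis segment lies entirely on the surface; one x-axis crossing is at x = 0; one y-axis crossing is at y = 0.
Fitting integer coefficients to these (and the overall shape) gives p.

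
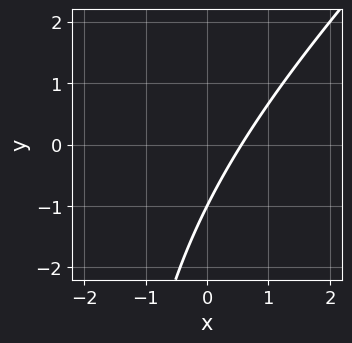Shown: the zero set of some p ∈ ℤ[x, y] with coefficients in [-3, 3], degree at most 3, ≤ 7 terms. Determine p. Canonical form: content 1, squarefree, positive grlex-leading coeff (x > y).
x^2 - x*y + 3*x - 2*y - 2

(a) The degree is 2 — no degree-1 curve has this shape.
(b) Checking where it meets the axes: one y-axis crossing is at y = -1.
(c) Putting this together gives p.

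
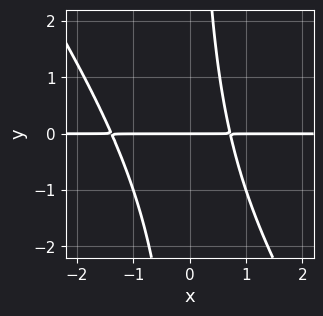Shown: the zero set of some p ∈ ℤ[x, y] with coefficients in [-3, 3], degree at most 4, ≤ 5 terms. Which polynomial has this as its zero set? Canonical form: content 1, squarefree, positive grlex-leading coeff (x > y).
First, degree: a generic line meets the curve in up to 3 points, so deg p = 3.
Then, against the integer gridlines: it meets the y-axis at y = 0 (among the integer gridlines); every point of the x-axis in the box is on the curve.
Finally, together with the visible shape, these determine p as stated.

3*x^2*y + 2*x*y^2 + 2*x*y - 3*y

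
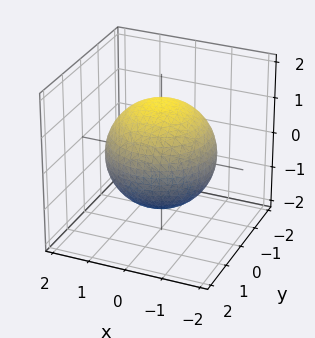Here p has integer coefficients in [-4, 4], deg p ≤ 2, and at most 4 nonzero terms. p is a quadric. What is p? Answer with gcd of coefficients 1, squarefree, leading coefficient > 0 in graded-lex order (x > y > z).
First, deg p = 2. Bounded and convex; a quadric.
Next, symmetries: the surface is invariant under rotation about z: p = q(x² + y², z); mirror symmetry z ↦ −z ⇒ only even powers of z.
Next, observable constraints: a circular section at z = 1 has radius exactly 1.
Finally, putting this together gives p.

x^2 + y^2 + z^2 - 2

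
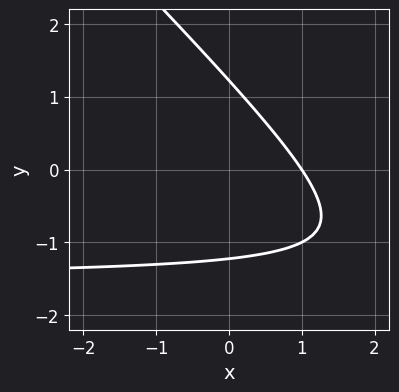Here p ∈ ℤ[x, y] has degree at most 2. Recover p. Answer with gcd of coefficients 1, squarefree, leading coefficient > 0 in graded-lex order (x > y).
2*x*y + 2*y^2 + 3*x - 3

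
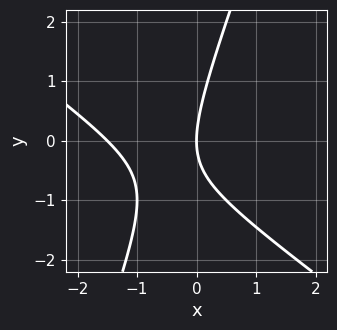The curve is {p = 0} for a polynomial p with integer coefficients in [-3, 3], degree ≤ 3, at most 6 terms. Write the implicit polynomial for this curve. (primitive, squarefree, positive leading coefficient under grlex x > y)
1. deg p = 2. No degree-1 curve has this shape.
2. Checking where it meets the axes: it crosses the y-axis at the gridline y = 0; one x-axis crossing is at x = 0.
3. Fitting integer coefficients to these (and the overall shape) gives p.

2*x^2 + 2*x*y - y^2 + 3*x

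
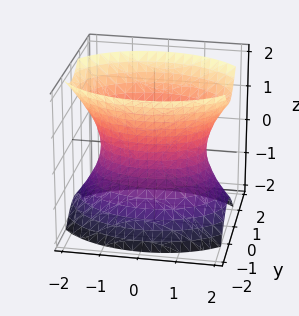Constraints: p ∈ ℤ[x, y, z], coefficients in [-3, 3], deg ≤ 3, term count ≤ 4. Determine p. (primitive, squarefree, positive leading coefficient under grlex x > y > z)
x^2 + 2*y^2 - z^2 - 2

1. deg p = 2.
2. Symmetries: the x ↦ −x reflection is a symmetry, so x appears only in even powers; the y ↦ −y reflection is a symmetry, so y appears only in even powers; it's symmetric under z → −z, forcing even powers of z.
3. From the visible intercepts: the surface avoids every integer z-axis point in the box; the y-axis gridline crossings are at y ∈ {-1, 1}.
4. The integer polynomial consistent with all of this is the stated p.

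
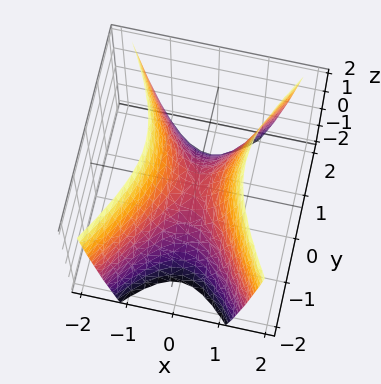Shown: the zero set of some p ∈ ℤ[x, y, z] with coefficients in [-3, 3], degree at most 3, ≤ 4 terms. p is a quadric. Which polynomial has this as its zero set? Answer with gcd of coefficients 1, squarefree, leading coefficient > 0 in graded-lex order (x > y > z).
1. deg p = 2. A hyperbolic paraboloid; a quadric.
2. Symmetries: mirror symmetry y ↦ −y ⇒ only even powers of y; mirror symmetry x ↦ −x ⇒ only even powers of x.
3. Reading off the gridlines: it meets the y-axis at y = 0 (among the integer gridlines); it crosses the x-axis at the gridline x = 0; it crosses the z-axis at the gridline z = 0.
4. Together with the visible shape, these determine p as stated.

2*x^2 - y^2 - z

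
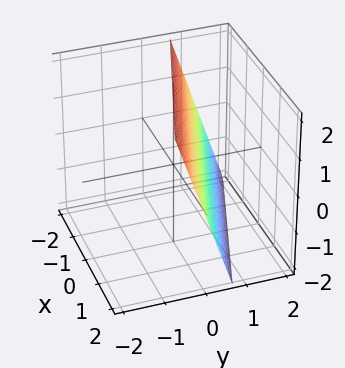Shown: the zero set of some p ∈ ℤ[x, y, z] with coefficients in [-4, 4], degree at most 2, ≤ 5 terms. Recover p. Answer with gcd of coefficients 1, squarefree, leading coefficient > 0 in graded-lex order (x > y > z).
(a) deg p = 1. The surface is flat (a plane).
(b) Checking where it meets the axes: it meets the z-axis at z = 2 (among the integer gridlines); it crosses the x-axis at the gridline x = 2.
(c) Together with the visible shape, these determine p as stated.

x + 3*y + z - 2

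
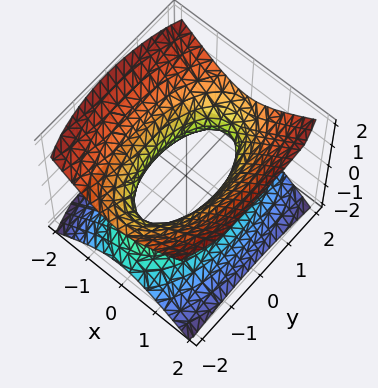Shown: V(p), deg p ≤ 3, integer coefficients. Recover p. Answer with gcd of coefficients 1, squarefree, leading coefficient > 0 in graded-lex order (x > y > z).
3*x^2 + y^2 - 3*z^2 - 2

First, the degree is 2 — one connected sheet with a waist; a quadric.
Next, symmetries: it's symmetric under y → −y, forcing even powers of y; the x ↦ −x reflection is a symmetry, so x appears only in even powers; mirror symmetry z ↦ −z ⇒ only even powers of z.
Then, observable constraints: no z-intercept at any integer in the box.
Finally, solving for integer coefficients yields p as stated.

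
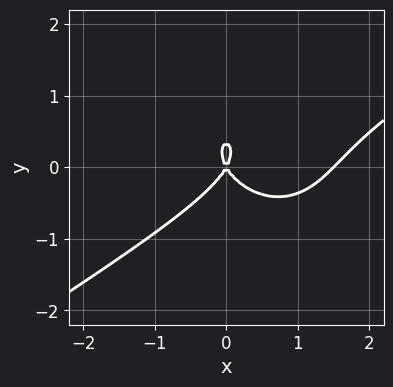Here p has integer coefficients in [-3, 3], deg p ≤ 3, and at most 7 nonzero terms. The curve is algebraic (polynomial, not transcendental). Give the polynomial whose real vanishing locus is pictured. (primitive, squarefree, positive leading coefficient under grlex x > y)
2*x^3 - 2*x^2*y - 3*y^3 - 3*x^2 + y^2

First, deg p = 3.
Next, observable constraints: one y-axis crossing is at y = 0; it crosses the x-axis at the gridline x = 0.
Finally, solving for integer coefficients yields p as stated.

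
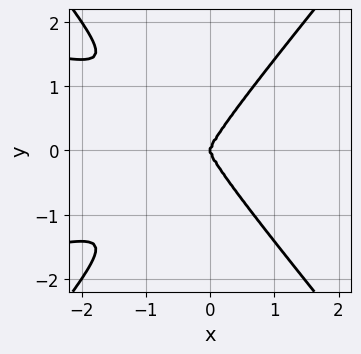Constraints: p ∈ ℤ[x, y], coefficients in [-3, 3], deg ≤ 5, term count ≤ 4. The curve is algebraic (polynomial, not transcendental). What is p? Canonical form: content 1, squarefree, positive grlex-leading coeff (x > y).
3*x^2*y^2 - 2*y^4 + 2*x^3

The degree is 4 — the shape is more complex than any degree-3 curve.
Symmetries: mirror symmetry y ↦ −y ⇒ only even powers of y.
Observable constraints: it meets the y-axis at y = 0 (among the integer gridlines); it meets the x-axis at x = 0 (among the integer gridlines).
The integer polynomial consistent with all of this is the stated p.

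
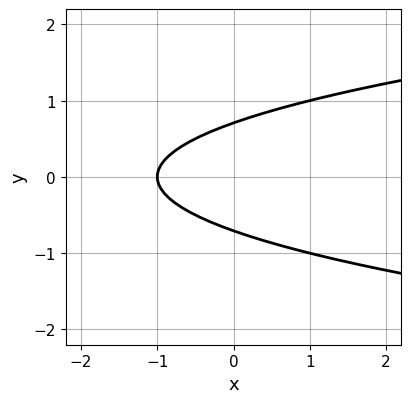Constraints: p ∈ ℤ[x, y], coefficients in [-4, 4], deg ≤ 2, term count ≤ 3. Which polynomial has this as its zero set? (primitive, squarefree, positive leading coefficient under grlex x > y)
2*y^2 - x - 1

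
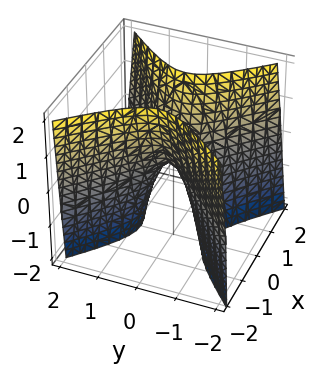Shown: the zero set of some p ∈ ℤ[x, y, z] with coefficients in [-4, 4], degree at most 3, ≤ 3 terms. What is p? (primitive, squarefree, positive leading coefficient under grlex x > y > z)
First, the degree is 2 — a saddle surface; a quadric.
Next, symmetries: it's symmetric under y → −y, forcing even powers of y; mirror symmetry x ↦ −x ⇒ only even powers of x.
Next, reading off the gridlines: it crosses the y-axis at the gridline y = 0; one z-axis crossing is at z = 0; it meets the x-axis at x = 0 (among the integer gridlines).
Finally, together with the visible shape, these determine p as stated.

3*x^2 - 3*y^2 - z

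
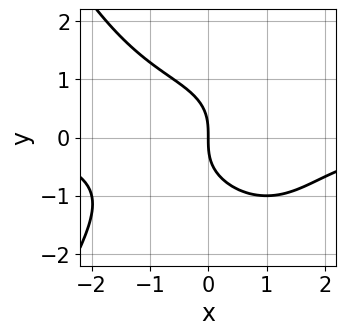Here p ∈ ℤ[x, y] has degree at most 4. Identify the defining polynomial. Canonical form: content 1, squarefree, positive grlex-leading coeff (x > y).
First, the degree is 4 — no degree-3 curve has this shape.
Then, from the axis intercepts and sections: one y-axis crossing is at y = 0; one x-axis crossing is at x = 0.
Finally, solving for integer coefficients yields p as stated.

x^3*y + 2*y^3 + 3*x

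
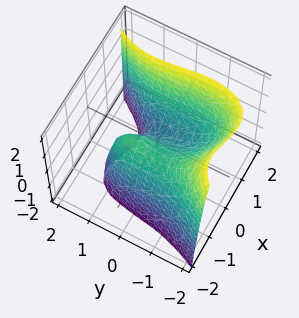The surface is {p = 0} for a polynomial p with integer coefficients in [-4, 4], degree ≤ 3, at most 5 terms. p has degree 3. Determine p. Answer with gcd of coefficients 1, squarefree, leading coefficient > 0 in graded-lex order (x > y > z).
First, the degree is 3 — no degree-2 surface has this shape.
Then, from the visible intercepts: one z-axis crossing is at z = 0; one y-axis crossing is at y = 0.
Finally, putting this together gives p.

3*x^3 - y^3 + y*z - 3*x - 2*z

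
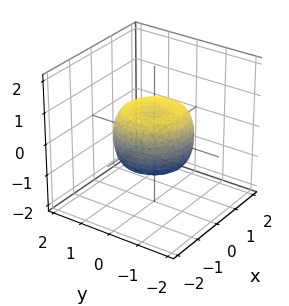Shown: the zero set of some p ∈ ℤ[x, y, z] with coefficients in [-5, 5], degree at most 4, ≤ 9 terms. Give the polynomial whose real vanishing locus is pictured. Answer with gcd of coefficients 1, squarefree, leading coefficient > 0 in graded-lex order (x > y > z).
2*x^4 + 4*x^2*y^2 + 2*y^4 - 2*x^2 - 2*y^2 + 2*z^2 - 1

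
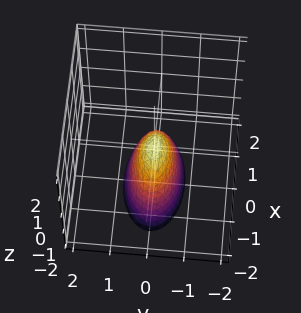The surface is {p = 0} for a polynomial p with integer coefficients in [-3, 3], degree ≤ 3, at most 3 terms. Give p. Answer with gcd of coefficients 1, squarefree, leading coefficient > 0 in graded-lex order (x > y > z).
x^2 + 3*y^2 + z

1. deg p = 2.
2. Symmetries: the y ↦ −y reflection is a symmetry, so y appears only in even powers; mirror symmetry x ↦ −x ⇒ only even powers of x.
3. From the visible intercepts: it meets the z-axis at z = 0 (among the integer gridlines); one x-axis crossing is at x = 0; it crosses the y-axis at the gridline y = 0.
4. Fitting integer coefficients to these (and the overall shape) gives p.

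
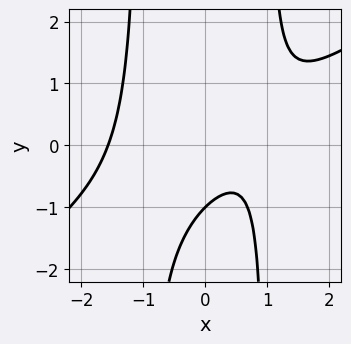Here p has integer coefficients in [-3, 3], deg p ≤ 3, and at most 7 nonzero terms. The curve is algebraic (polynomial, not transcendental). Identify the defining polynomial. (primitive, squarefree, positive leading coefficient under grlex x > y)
The degree is 3 — a generic line meets the curve in up to 3 points.
From the visible intercepts: one y-axis crossing is at y = -1.
Together with the visible shape, these determine p as stated.

2*x^3 - 3*x^2*y - 3*x + 3*y + 3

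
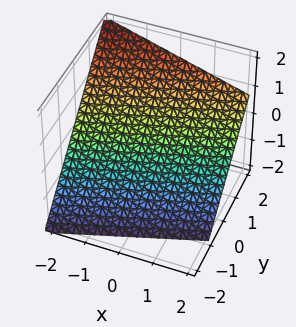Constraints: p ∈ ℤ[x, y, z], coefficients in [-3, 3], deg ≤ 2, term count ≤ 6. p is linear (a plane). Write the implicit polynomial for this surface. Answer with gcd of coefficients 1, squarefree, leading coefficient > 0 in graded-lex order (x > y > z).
x - 3*y + 3*z + 2

1. deg p = 1. Every cross-section is a straight line — this is a plane.
2. From the visible intercepts: it meets the x-axis at x = -2 (among the integer gridlines).
3. Solving for integer coefficients yields p as stated.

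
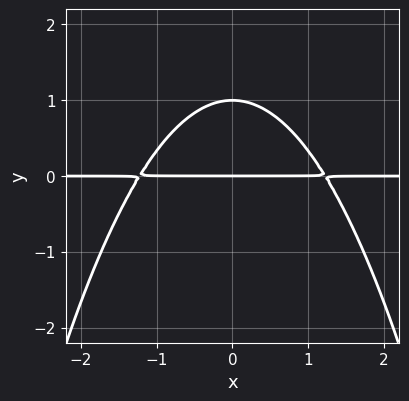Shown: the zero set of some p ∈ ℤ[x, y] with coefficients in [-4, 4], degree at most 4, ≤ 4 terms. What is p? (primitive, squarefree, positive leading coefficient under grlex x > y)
2*x^2*y + 3*y^2 - 3*y

deg p = 3. A generic line meets the curve in up to 3 points.
Symmetries: mirror symmetry x ↦ −x ⇒ only even powers of x.
From the visible intercepts: the visible x-axis segment lies entirely on the curve; among the integer gridlines, it crosses the y-axis at y ∈ {0, 1}.
Putting this together gives p.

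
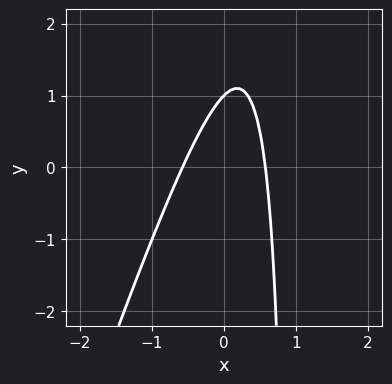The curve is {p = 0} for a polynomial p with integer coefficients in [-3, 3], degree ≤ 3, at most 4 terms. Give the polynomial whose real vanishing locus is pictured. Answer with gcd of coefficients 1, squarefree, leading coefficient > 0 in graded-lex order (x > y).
(a) deg p = 2. The shape is more complex than any degree-1 curve.
(b) Against the integer gridlines: it crosses the y-axis at the gridline y = 1.
(c) Solving for integer coefficients yields p as stated.

3*x^2 - x*y + y - 1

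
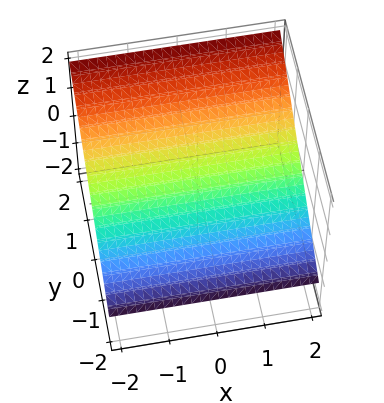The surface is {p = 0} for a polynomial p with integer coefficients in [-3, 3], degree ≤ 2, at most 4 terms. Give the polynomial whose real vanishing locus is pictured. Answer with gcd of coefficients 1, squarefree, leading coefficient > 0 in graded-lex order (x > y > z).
The degree is 1 — every cross-section is a straight line — this is a plane.
Checking where it meets the axes: no x-intercept at any integer in the box; it meets the y-axis at y = -1 (among the integer gridlines).
Together with the visible shape, these determine p as stated.

2*y - 3*z + 2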